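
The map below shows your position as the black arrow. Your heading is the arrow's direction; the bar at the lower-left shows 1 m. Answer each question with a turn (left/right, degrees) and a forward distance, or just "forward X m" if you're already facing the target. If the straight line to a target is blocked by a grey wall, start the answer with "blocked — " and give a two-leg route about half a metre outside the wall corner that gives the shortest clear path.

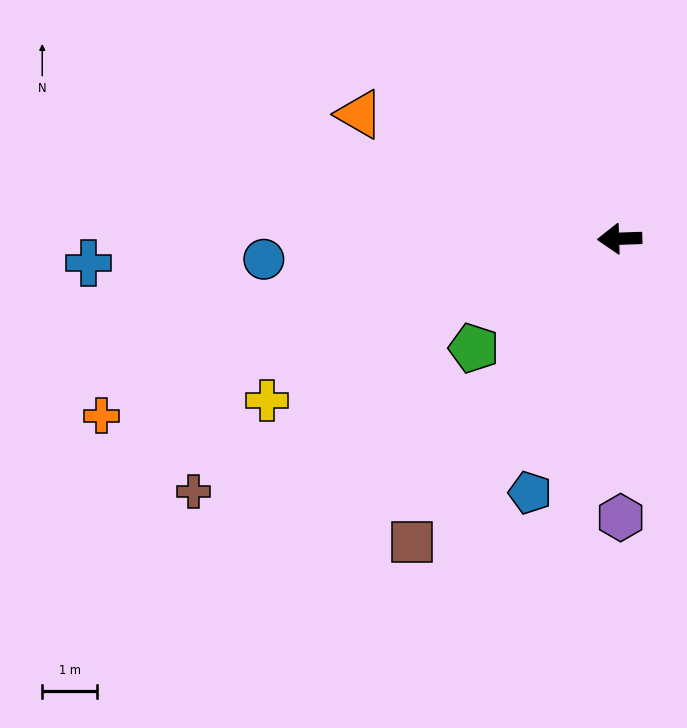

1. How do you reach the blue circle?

forward 6.5 m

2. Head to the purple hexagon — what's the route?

turn left 88°, forward 5.1 m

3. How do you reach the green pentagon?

turn left 35°, forward 3.3 m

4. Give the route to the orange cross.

turn left 17°, forward 10.0 m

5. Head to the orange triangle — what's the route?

turn right 28°, forward 5.2 m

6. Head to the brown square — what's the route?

turn left 54°, forward 6.7 m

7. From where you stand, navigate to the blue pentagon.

turn left 69°, forward 4.9 m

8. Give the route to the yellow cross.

turn left 23°, forward 7.1 m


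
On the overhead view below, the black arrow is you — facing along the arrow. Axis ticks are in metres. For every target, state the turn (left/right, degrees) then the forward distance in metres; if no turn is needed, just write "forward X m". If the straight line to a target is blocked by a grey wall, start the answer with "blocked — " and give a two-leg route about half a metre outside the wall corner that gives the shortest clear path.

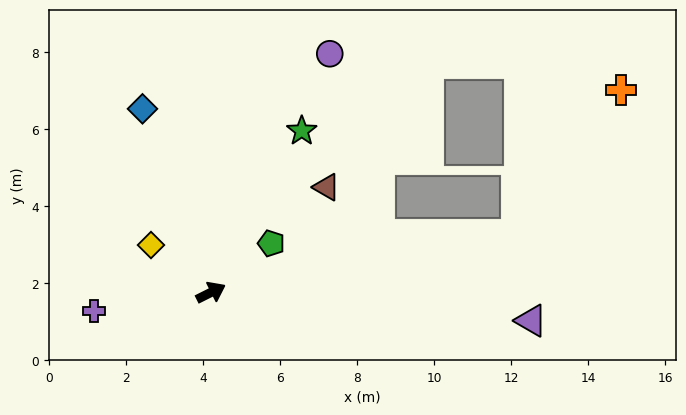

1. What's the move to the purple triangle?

turn right 32°, forward 8.3 m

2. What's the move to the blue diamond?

turn left 84°, forward 5.1 m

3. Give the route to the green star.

turn left 34°, forward 4.8 m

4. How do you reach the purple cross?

turn left 162°, forward 3.1 m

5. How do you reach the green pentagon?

turn left 13°, forward 2.0 m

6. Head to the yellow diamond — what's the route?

turn left 115°, forward 2.0 m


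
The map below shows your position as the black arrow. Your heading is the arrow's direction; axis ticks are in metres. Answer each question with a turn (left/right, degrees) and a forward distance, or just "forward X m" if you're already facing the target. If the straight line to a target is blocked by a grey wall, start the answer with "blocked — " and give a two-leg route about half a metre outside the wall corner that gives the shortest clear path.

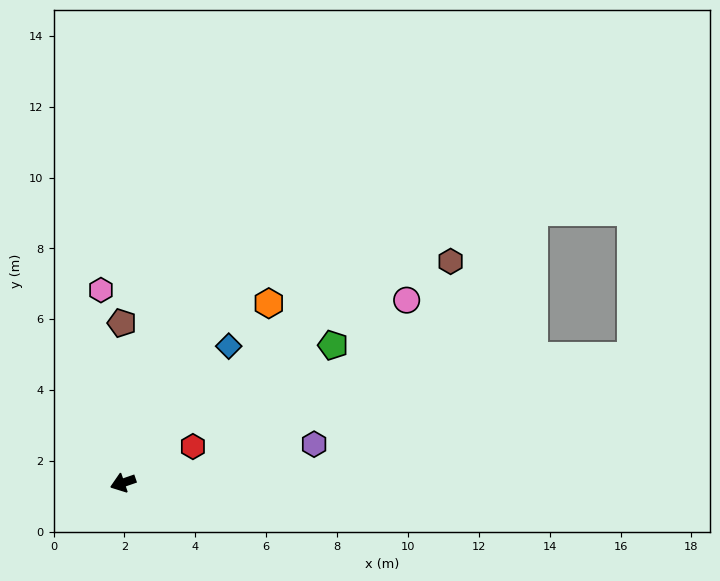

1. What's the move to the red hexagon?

turn right 172°, forward 2.2 m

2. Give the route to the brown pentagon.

turn right 109°, forward 4.5 m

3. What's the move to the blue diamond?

turn right 147°, forward 4.9 m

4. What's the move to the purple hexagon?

turn left 172°, forward 5.5 m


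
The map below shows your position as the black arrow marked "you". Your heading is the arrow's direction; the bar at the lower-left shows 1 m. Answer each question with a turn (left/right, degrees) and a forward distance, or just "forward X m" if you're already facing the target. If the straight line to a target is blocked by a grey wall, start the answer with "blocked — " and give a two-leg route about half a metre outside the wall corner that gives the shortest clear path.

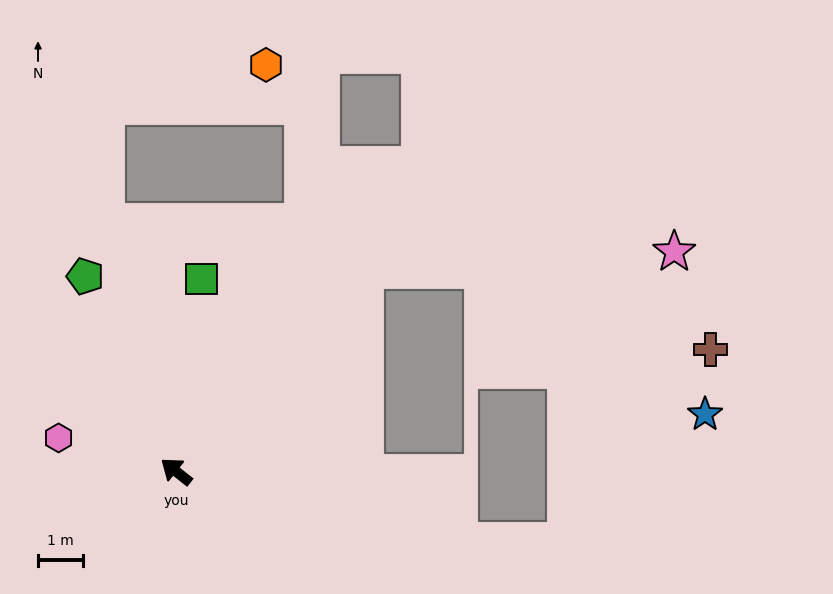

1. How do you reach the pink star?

blocked — turn right 95°, forward 6.2 m, then turn right 43°, forward 6.9 m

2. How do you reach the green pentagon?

turn right 27°, forward 4.8 m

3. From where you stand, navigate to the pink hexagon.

turn left 23°, forward 2.7 m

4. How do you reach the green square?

turn right 59°, forward 4.3 m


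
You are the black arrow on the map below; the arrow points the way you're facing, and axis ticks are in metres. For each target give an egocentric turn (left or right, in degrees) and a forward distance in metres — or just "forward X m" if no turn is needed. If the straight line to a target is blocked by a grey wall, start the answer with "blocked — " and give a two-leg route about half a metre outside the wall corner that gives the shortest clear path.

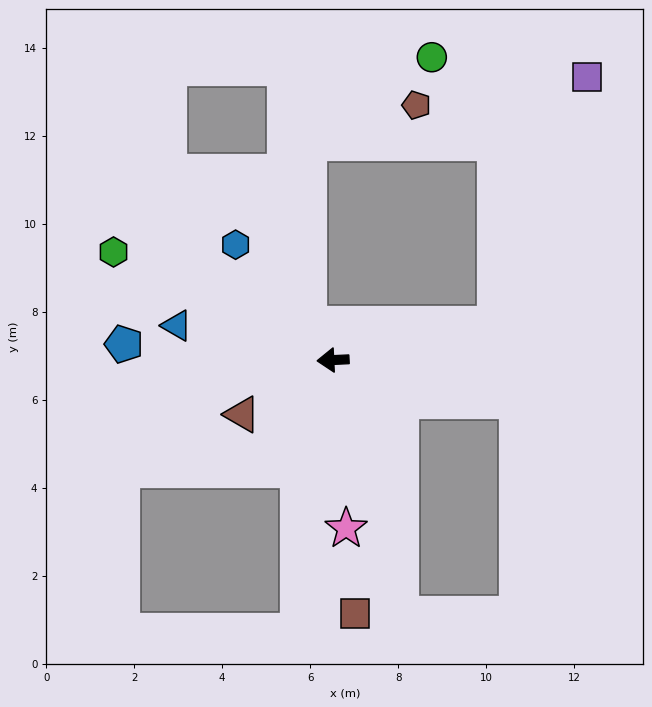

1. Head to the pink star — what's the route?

turn left 92°, forward 3.8 m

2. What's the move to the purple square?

blocked — turn right 171°, forward 3.8 m, then turn left 58°, forward 6.0 m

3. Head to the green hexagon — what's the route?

turn right 29°, forward 5.6 m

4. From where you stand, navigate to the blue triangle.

turn right 15°, forward 3.6 m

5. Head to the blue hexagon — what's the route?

turn right 53°, forward 3.4 m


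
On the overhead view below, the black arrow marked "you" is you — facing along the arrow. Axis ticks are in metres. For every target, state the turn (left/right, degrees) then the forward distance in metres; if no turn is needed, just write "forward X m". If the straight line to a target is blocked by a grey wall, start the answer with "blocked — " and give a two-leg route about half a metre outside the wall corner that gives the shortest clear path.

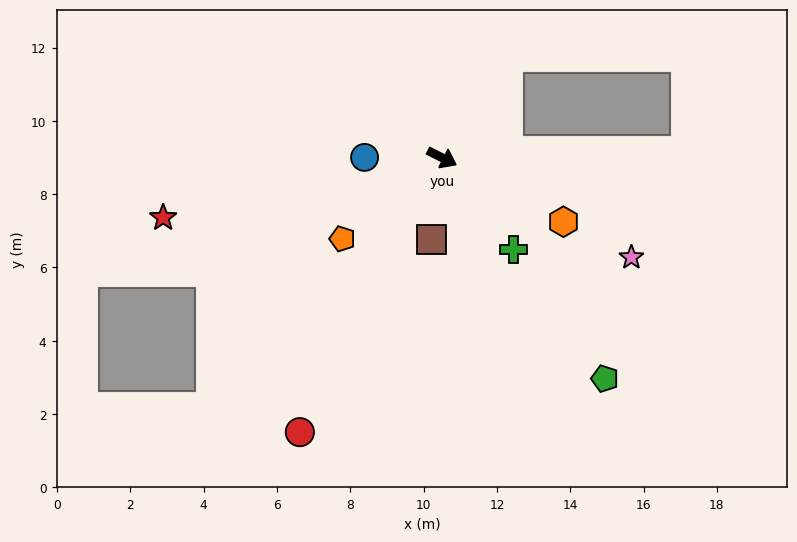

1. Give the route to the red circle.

turn right 91°, forward 8.4 m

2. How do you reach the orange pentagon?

turn right 114°, forward 3.5 m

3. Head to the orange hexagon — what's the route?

forward 3.7 m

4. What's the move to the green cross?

turn right 25°, forward 3.2 m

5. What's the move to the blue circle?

turn right 154°, forward 2.1 m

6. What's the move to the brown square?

turn right 71°, forward 2.3 m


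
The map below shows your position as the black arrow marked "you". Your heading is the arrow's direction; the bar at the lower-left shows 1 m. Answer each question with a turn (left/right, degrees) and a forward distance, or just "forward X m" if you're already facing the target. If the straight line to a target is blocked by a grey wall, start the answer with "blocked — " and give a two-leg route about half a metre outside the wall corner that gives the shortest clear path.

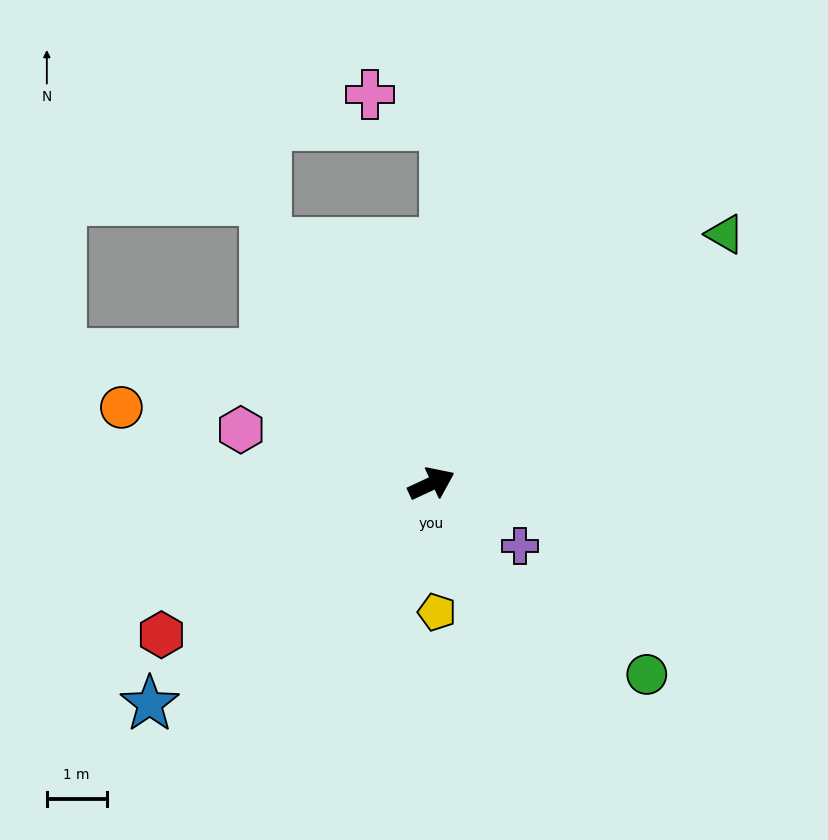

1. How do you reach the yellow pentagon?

turn right 113°, forward 2.2 m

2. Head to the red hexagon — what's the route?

turn right 176°, forward 5.2 m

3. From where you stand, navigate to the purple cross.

turn right 60°, forward 1.8 m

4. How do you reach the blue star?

turn right 167°, forward 6.0 m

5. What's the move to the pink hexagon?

turn left 139°, forward 3.3 m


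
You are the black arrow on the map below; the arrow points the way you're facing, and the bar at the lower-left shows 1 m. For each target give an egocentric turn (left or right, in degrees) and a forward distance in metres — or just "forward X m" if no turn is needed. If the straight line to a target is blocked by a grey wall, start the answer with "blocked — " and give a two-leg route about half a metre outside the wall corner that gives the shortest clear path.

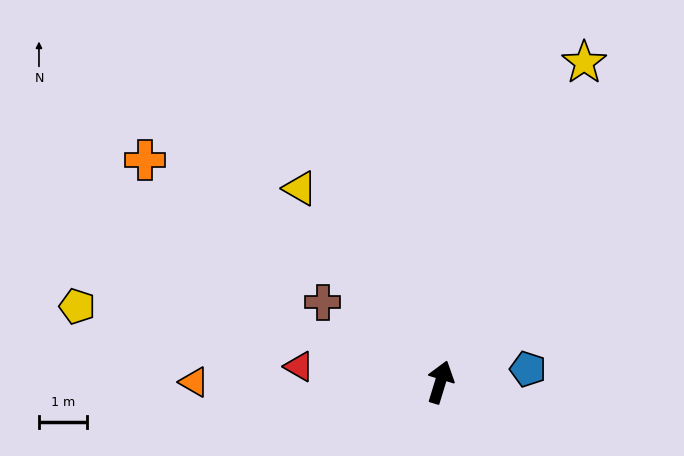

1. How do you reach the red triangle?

turn left 101°, forward 2.9 m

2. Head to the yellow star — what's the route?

turn right 7°, forward 7.3 m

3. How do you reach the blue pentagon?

turn right 65°, forward 1.8 m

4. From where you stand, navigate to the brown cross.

turn left 73°, forward 3.0 m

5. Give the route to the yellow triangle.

turn left 53°, forward 5.0 m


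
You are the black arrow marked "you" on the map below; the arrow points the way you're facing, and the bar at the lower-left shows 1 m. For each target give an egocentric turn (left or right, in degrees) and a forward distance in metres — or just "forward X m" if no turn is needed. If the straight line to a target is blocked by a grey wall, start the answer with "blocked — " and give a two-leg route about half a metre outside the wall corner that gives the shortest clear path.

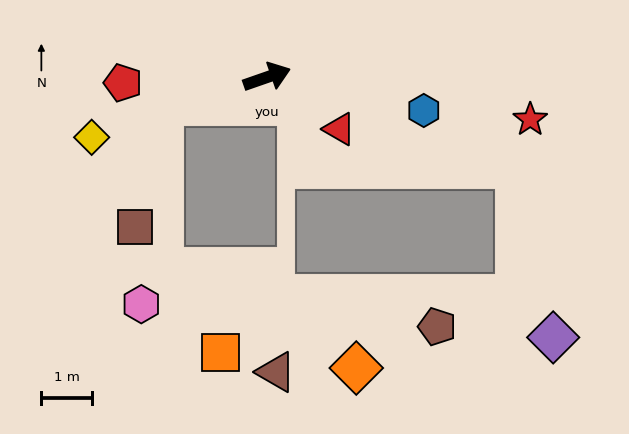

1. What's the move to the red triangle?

turn right 55°, forward 1.7 m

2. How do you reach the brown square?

blocked — turn left 175°, forward 2.1 m, then turn left 63°, forward 2.5 m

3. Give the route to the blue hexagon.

turn right 31°, forward 3.1 m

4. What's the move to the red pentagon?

turn left 163°, forward 2.8 m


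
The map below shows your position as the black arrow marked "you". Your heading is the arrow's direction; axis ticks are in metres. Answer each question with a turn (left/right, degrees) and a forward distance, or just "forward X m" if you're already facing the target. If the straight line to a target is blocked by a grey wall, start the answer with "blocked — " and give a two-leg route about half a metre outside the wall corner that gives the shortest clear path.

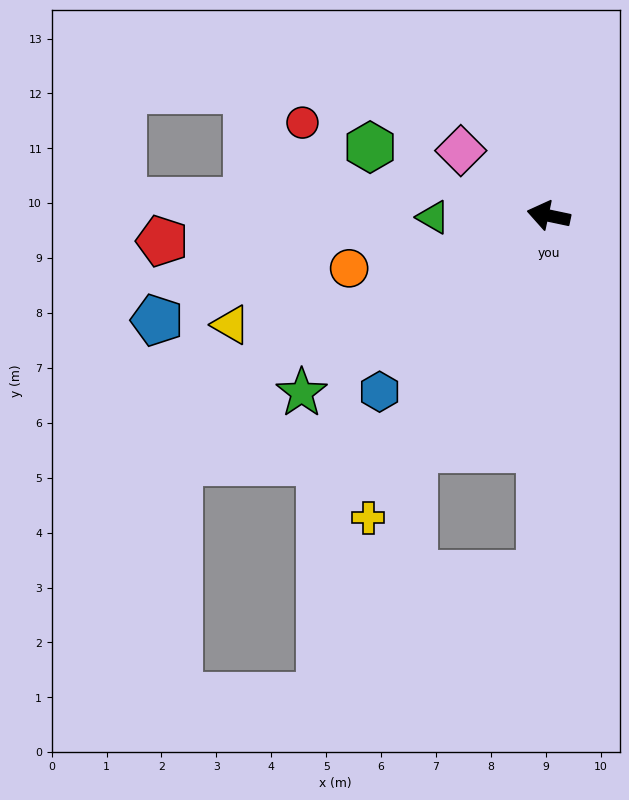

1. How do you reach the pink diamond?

turn right 25°, forward 2.0 m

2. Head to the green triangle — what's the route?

turn left 13°, forward 2.1 m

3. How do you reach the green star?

turn left 48°, forward 5.5 m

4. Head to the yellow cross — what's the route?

turn left 71°, forward 6.4 m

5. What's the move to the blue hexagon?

turn left 58°, forward 4.4 m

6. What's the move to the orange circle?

turn left 27°, forward 3.8 m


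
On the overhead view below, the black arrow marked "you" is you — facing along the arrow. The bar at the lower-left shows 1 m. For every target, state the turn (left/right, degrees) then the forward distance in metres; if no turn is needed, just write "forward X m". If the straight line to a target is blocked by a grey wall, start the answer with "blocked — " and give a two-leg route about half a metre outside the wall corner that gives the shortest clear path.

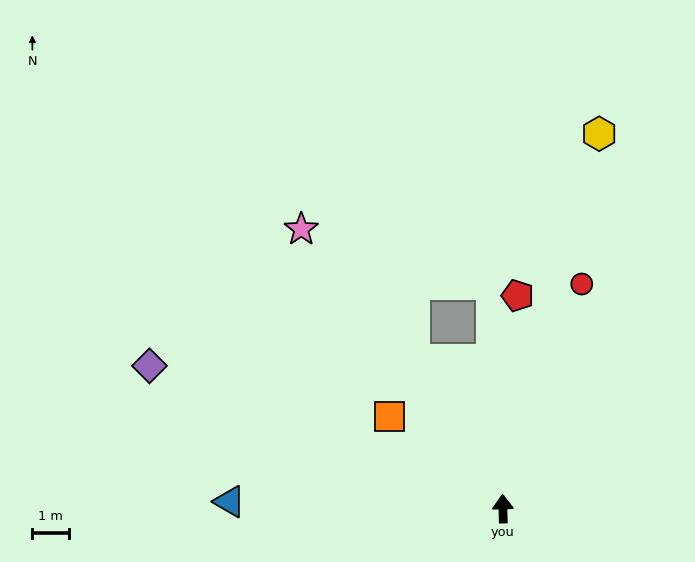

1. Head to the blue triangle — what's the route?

turn left 87°, forward 7.4 m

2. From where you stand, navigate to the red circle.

turn right 21°, forward 6.5 m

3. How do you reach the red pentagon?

turn right 6°, forward 5.8 m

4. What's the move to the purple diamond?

turn left 66°, forward 10.4 m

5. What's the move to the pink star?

turn left 34°, forward 9.4 m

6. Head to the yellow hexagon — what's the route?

turn right 16°, forward 10.5 m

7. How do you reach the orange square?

turn left 49°, forward 4.0 m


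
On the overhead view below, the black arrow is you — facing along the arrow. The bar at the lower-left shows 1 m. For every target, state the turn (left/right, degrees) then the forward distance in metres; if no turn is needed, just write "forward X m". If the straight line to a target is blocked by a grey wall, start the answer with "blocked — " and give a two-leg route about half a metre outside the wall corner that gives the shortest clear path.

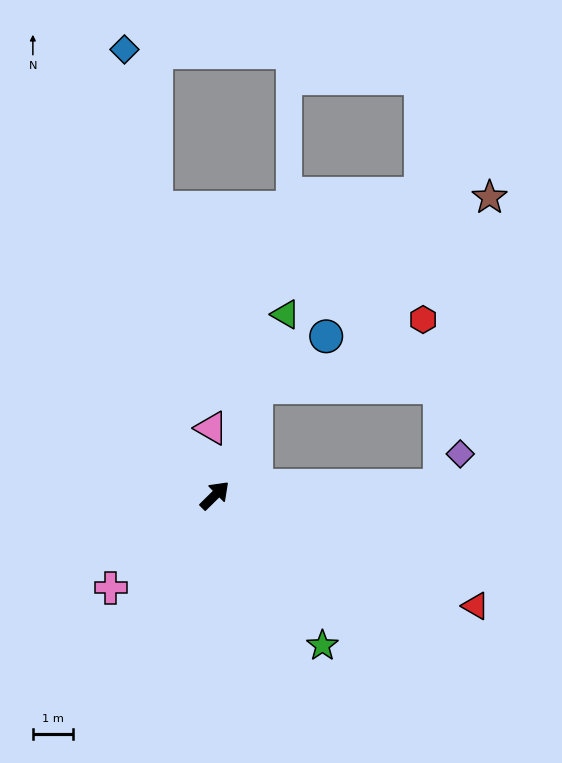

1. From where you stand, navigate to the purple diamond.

blocked — turn right 42°, forward 5.7 m, then turn left 54°, forward 1.0 m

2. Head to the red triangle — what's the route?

turn right 68°, forward 7.1 m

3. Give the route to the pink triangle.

turn left 48°, forward 1.7 m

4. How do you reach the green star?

turn right 99°, forward 4.7 m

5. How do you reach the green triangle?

turn left 24°, forward 4.9 m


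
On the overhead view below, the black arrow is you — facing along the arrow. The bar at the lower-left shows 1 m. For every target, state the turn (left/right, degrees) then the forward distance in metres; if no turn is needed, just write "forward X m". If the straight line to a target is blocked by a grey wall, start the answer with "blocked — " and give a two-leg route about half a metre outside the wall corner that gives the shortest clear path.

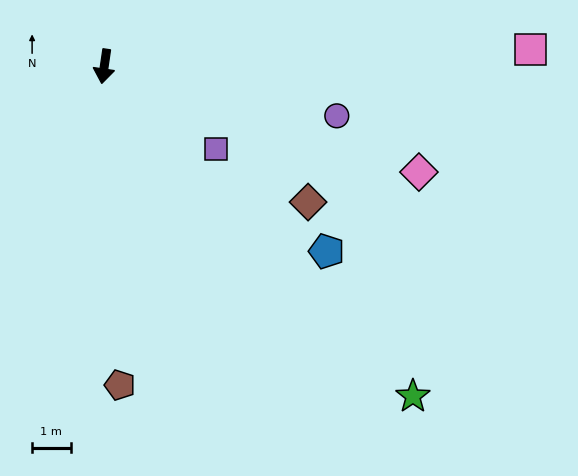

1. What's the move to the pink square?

turn left 101°, forward 11.1 m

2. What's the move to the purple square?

turn left 62°, forward 3.6 m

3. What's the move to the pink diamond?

turn left 80°, forward 8.6 m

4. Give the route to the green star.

turn left 51°, forward 11.8 m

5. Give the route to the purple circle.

turn left 86°, forward 6.2 m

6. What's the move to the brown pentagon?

turn left 11°, forward 8.3 m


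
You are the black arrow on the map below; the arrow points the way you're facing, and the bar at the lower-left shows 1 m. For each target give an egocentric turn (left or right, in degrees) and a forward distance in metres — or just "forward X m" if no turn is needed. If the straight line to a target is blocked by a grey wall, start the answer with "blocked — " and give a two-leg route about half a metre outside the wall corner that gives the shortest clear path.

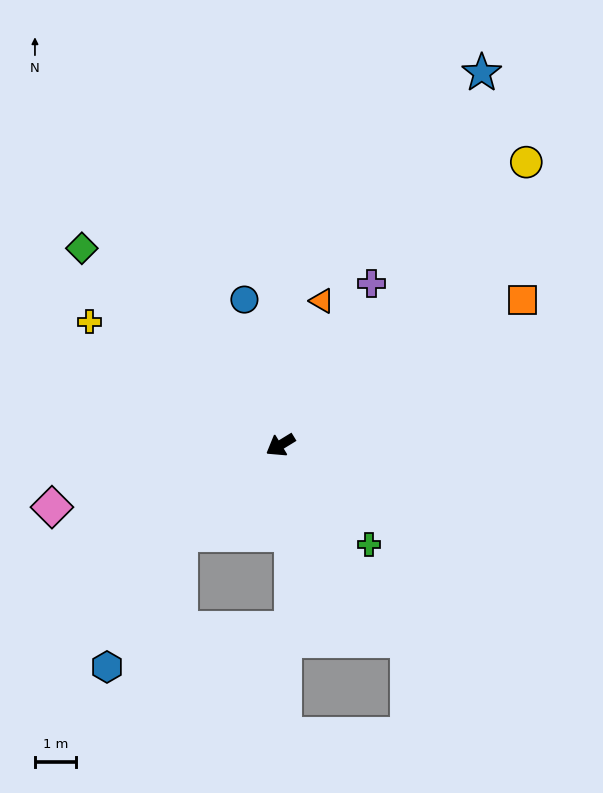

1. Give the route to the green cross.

turn left 100°, forward 3.3 m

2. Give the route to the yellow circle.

turn right 162°, forward 9.2 m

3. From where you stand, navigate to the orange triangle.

turn right 137°, forward 3.7 m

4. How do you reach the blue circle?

turn right 108°, forward 3.7 m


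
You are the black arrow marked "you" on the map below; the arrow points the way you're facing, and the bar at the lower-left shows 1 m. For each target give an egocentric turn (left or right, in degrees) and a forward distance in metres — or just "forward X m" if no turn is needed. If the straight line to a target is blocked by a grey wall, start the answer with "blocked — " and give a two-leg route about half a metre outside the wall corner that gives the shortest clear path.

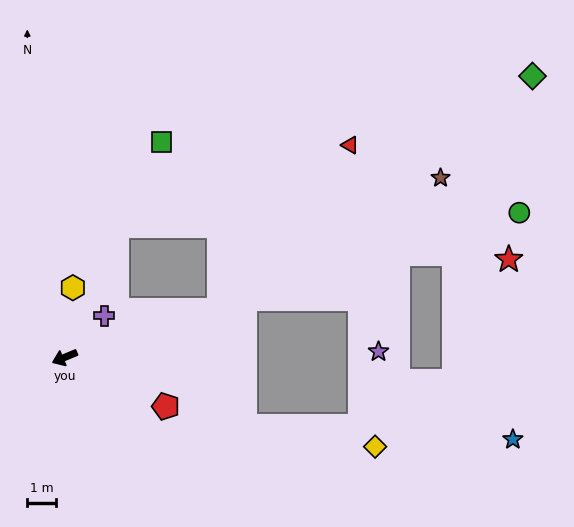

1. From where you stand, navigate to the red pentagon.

turn left 131°, forward 3.9 m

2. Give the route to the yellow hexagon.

turn right 119°, forward 2.4 m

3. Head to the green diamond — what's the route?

blocked — turn left 174°, forward 5.5 m, then turn left 20°, forward 13.4 m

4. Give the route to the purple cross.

turn right 156°, forward 2.0 m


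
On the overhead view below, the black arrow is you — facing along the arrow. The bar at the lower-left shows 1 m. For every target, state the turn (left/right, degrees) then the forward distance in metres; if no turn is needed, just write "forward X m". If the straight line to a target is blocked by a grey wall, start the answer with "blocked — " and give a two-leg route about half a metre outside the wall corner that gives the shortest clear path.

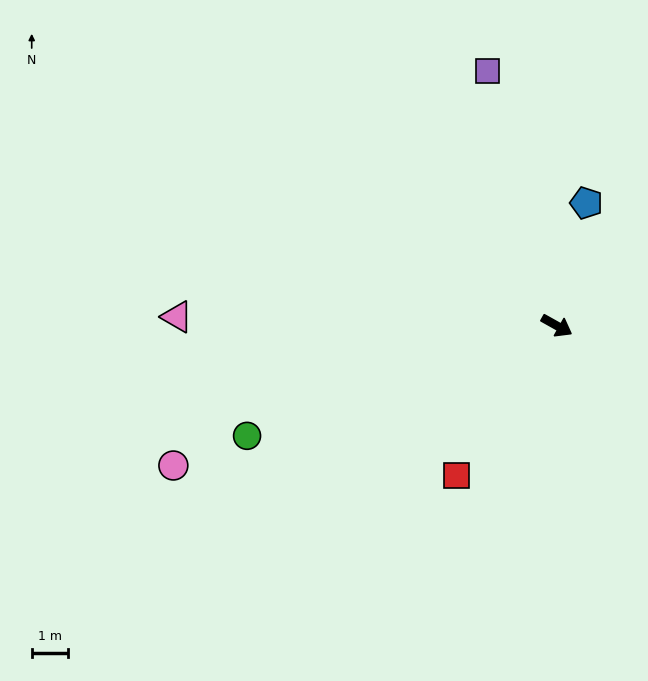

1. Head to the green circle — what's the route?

turn right 131°, forward 9.1 m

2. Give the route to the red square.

turn right 95°, forward 5.0 m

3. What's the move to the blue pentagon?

turn left 106°, forward 3.5 m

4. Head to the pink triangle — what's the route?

turn right 152°, forward 10.5 m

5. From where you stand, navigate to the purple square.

turn left 134°, forward 7.3 m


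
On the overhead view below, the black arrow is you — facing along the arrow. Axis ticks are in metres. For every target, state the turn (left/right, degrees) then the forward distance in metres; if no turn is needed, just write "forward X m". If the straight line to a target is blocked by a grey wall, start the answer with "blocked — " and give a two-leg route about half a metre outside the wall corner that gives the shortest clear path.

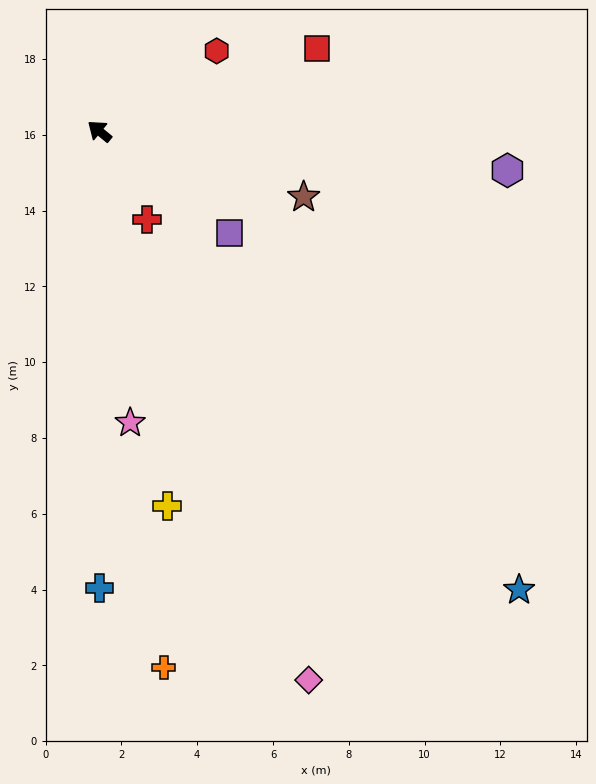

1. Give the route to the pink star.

turn left 135°, forward 7.7 m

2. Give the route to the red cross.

turn left 158°, forward 2.6 m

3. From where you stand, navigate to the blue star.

turn left 172°, forward 16.4 m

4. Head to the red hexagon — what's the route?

turn right 106°, forward 3.7 m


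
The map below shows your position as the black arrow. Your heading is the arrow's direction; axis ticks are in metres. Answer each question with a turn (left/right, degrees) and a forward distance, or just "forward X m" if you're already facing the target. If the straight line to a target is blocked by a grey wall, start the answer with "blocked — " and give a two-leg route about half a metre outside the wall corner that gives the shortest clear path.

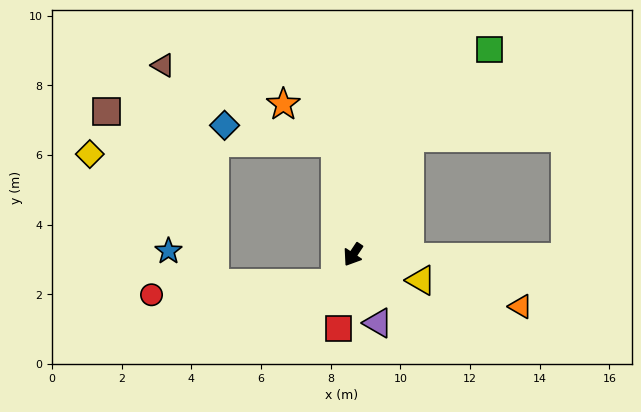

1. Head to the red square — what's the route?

turn left 23°, forward 2.2 m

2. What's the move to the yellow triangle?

turn left 103°, forward 2.1 m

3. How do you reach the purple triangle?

turn left 54°, forward 2.1 m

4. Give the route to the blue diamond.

blocked — turn right 138°, forward 3.3 m, then turn left 73°, forward 3.2 m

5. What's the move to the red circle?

blocked — turn left 3°, forward 1.0 m, then turn right 56°, forward 5.3 m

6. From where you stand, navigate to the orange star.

blocked — turn right 138°, forward 3.3 m, then turn left 46°, forward 1.9 m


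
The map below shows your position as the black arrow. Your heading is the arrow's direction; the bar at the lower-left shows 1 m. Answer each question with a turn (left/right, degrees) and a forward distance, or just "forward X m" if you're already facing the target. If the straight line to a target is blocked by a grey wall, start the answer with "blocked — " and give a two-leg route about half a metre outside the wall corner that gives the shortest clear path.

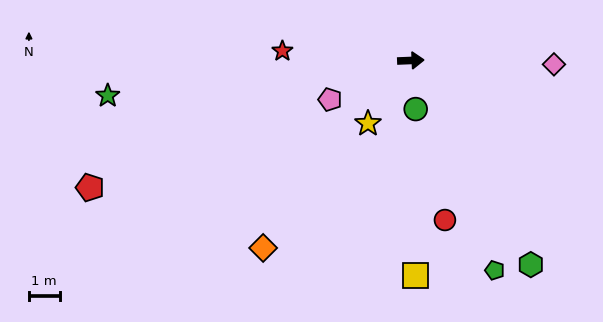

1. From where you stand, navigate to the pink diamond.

turn right 4°, forward 4.7 m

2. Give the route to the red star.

turn left 173°, forward 4.2 m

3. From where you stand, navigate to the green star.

turn right 176°, forward 10.0 m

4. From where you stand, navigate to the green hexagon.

turn right 62°, forward 7.7 m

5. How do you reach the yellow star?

turn right 127°, forward 2.5 m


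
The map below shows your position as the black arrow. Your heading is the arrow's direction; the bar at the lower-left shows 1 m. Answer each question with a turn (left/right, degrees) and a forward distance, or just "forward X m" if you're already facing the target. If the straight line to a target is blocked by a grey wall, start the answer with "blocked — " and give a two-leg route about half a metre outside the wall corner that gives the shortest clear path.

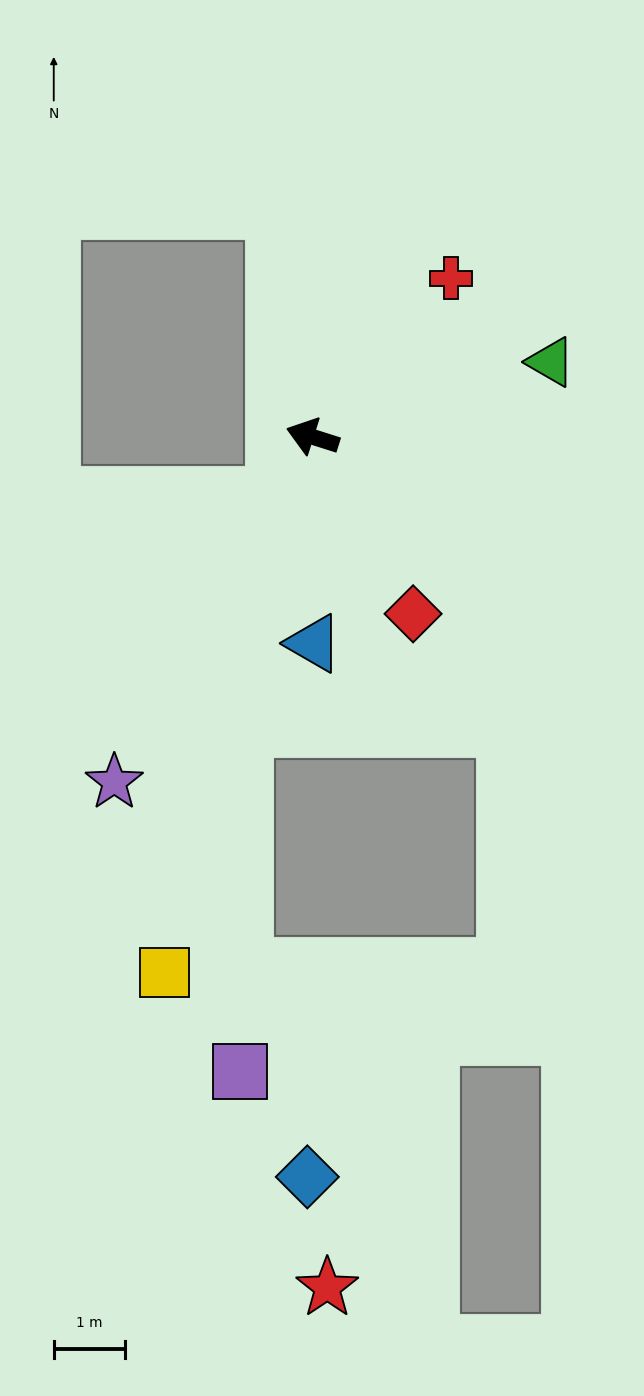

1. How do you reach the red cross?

turn right 113°, forward 3.0 m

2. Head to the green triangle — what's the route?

turn right 145°, forward 3.5 m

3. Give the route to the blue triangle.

turn left 108°, forward 2.9 m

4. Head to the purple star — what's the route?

turn left 78°, forward 5.6 m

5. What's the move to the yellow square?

turn left 92°, forward 7.8 m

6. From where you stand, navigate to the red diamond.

turn left 137°, forward 2.9 m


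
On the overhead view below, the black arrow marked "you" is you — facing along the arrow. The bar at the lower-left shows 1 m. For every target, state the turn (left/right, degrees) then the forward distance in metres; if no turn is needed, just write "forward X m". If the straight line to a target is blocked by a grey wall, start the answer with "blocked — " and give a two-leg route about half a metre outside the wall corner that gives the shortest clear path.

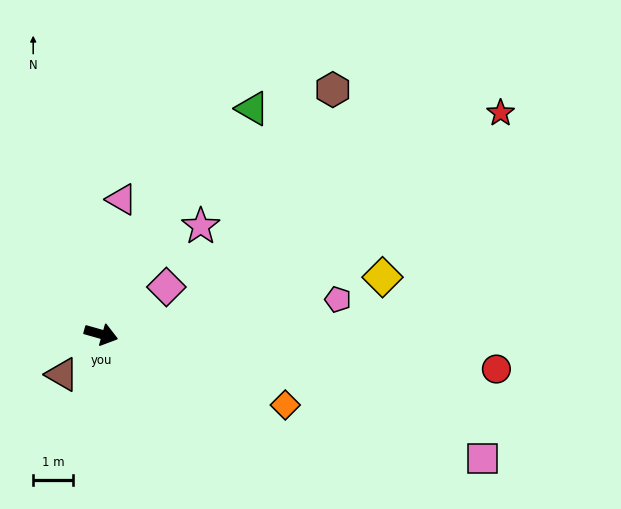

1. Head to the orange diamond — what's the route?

turn right 5°, forward 5.0 m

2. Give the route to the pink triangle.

turn left 97°, forward 3.4 m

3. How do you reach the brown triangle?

turn right 118°, forward 1.4 m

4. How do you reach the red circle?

turn left 11°, forward 10.0 m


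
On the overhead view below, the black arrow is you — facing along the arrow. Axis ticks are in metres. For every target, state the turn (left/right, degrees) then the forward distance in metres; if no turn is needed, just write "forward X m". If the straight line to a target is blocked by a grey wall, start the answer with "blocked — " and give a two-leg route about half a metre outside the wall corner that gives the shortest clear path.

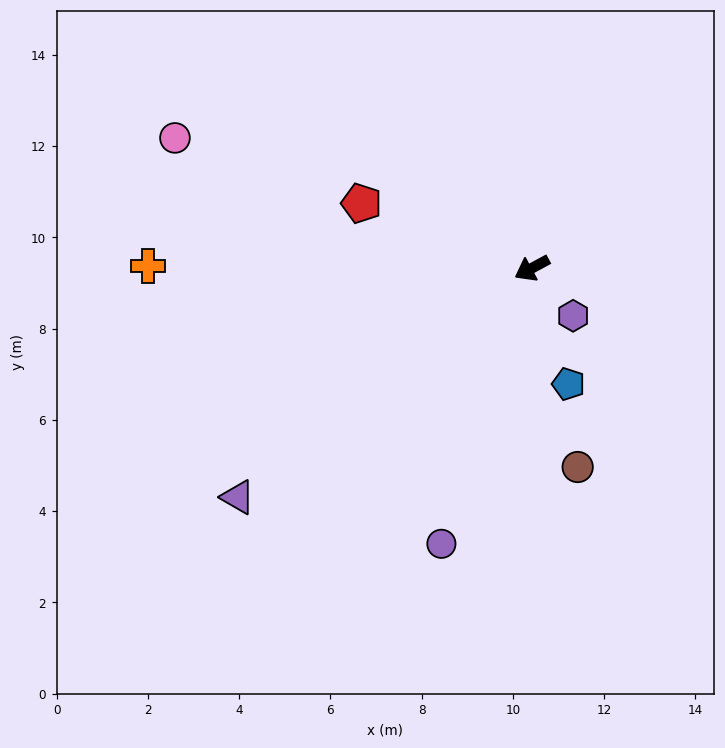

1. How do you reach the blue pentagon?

turn left 79°, forward 2.7 m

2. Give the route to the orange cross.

turn right 29°, forward 8.4 m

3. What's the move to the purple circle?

turn left 43°, forward 6.4 m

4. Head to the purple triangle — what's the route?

turn left 9°, forward 8.2 m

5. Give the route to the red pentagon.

turn right 49°, forward 4.0 m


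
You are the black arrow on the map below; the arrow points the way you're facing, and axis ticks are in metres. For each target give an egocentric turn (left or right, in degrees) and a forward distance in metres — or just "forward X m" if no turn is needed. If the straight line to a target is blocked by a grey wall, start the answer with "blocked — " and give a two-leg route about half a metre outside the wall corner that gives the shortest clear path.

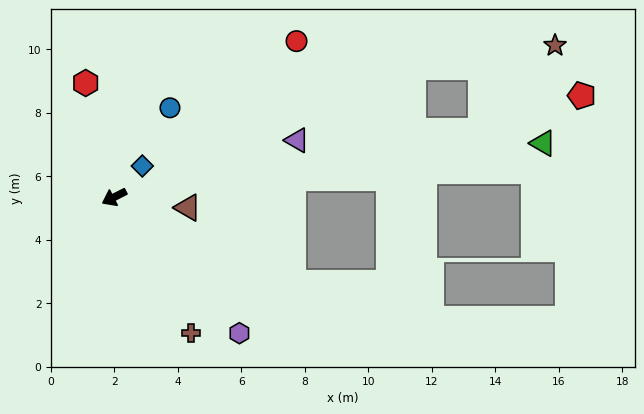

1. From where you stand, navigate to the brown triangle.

turn left 145°, forward 2.3 m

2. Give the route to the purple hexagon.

turn left 106°, forward 5.8 m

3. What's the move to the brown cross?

turn left 92°, forward 4.9 m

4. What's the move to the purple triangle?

turn left 170°, forward 6.0 m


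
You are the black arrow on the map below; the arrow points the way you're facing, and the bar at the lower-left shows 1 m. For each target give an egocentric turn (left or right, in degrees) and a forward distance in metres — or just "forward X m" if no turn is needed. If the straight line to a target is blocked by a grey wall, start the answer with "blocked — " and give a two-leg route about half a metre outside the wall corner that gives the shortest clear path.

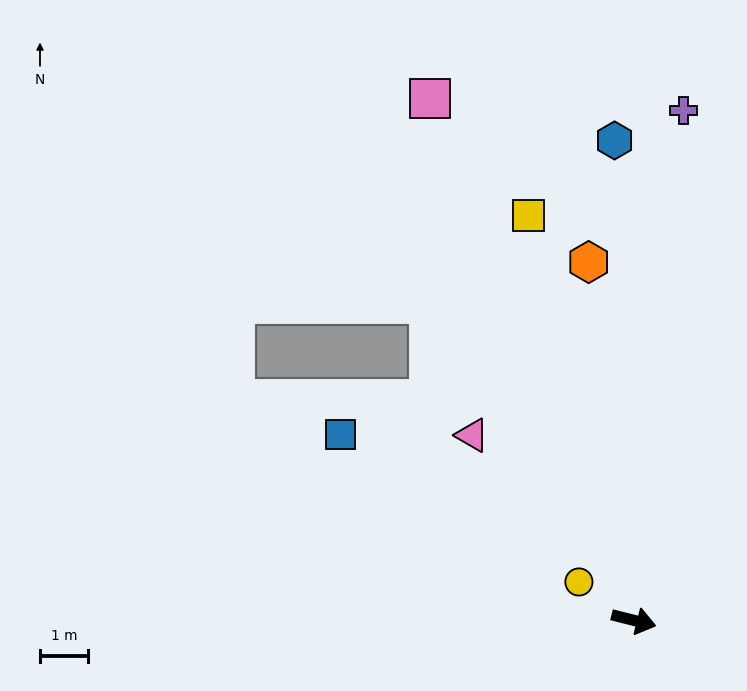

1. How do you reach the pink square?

turn left 125°, forward 11.6 m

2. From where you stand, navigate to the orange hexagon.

turn left 111°, forward 7.5 m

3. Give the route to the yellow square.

turn left 119°, forward 8.6 m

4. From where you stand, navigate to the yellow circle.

turn left 159°, forward 1.4 m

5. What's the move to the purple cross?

turn left 99°, forward 10.6 m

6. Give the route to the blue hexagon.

turn left 106°, forward 9.9 m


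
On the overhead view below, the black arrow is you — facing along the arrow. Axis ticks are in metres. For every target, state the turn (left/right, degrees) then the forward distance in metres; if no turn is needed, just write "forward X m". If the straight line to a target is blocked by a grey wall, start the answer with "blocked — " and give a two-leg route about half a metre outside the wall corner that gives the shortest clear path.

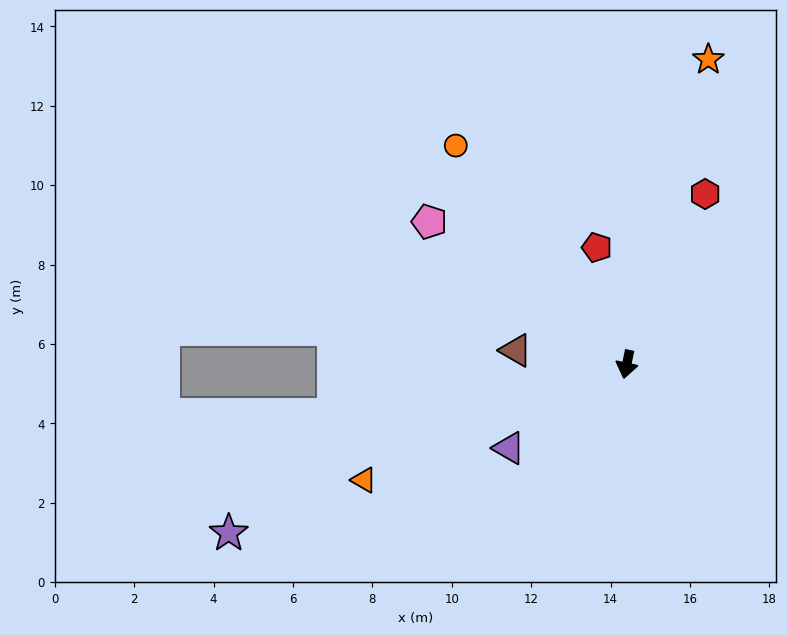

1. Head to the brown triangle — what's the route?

turn right 85°, forward 2.8 m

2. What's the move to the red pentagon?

turn right 154°, forward 3.0 m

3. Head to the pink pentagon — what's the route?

turn right 114°, forward 6.1 m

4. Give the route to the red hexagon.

turn left 167°, forward 4.7 m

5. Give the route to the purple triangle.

turn right 43°, forward 3.6 m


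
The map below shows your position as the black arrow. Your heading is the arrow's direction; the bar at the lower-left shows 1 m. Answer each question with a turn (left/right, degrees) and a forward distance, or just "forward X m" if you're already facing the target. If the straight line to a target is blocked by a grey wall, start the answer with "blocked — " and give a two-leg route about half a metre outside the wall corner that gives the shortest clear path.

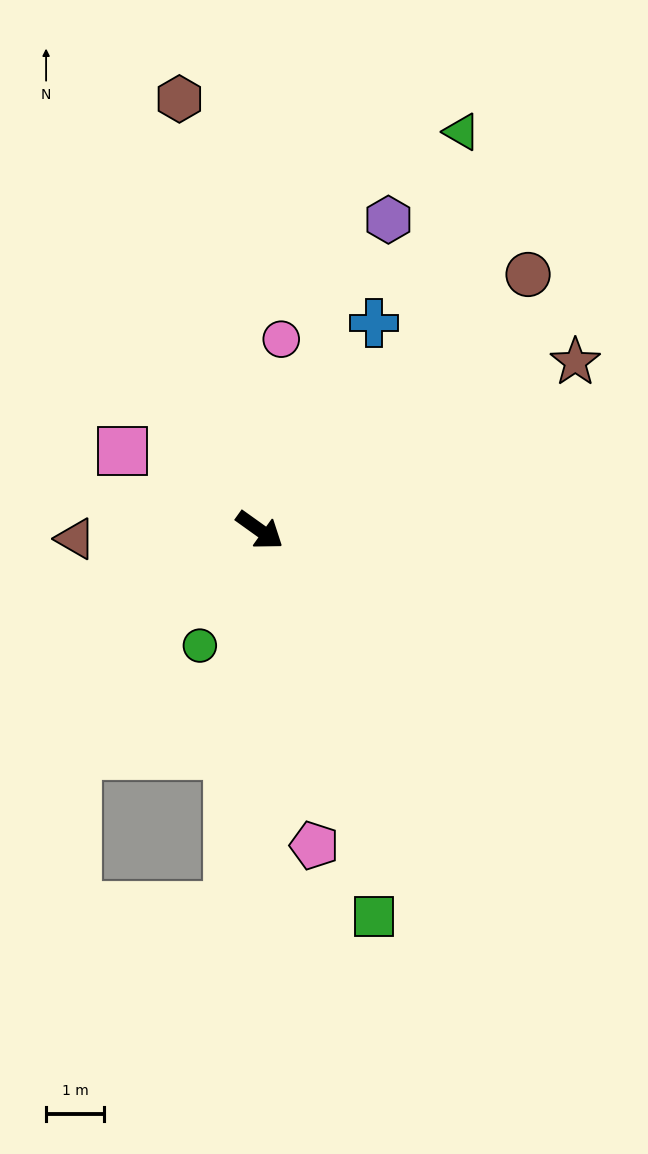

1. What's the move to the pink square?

turn right 174°, forward 2.7 m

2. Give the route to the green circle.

turn right 82°, forward 2.2 m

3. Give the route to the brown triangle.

turn right 142°, forward 3.2 m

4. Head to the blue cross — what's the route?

turn left 97°, forward 4.1 m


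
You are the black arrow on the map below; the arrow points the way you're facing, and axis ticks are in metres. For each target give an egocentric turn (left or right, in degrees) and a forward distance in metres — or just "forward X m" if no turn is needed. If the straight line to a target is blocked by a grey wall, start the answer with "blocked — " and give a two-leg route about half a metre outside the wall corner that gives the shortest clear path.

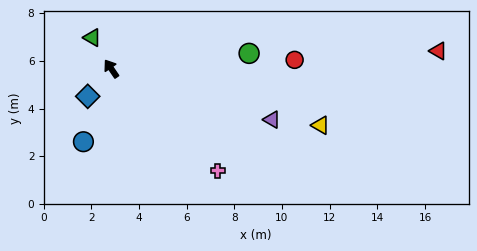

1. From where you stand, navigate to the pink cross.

turn right 168°, forward 6.2 m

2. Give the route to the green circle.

turn right 118°, forward 5.8 m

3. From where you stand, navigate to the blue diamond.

turn left 105°, forward 1.5 m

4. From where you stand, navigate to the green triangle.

turn right 3°, forward 1.5 m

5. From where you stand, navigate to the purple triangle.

turn right 142°, forward 7.1 m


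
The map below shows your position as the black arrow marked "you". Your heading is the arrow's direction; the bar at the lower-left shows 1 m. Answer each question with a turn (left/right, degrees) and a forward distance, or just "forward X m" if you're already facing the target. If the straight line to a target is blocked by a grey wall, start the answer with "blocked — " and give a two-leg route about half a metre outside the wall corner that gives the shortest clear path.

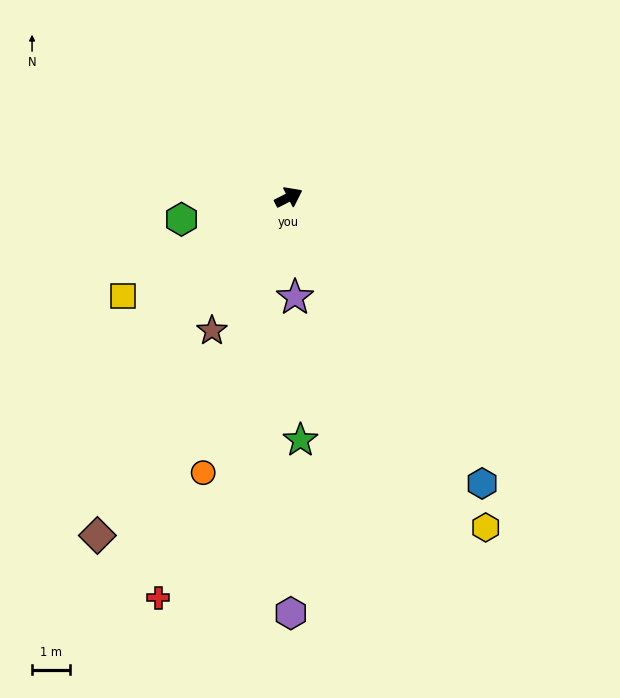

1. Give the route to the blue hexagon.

turn right 83°, forward 9.1 m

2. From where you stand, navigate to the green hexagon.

turn left 165°, forward 2.9 m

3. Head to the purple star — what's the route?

turn right 113°, forward 2.6 m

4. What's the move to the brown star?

turn right 147°, forward 4.0 m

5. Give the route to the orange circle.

turn right 134°, forward 7.6 m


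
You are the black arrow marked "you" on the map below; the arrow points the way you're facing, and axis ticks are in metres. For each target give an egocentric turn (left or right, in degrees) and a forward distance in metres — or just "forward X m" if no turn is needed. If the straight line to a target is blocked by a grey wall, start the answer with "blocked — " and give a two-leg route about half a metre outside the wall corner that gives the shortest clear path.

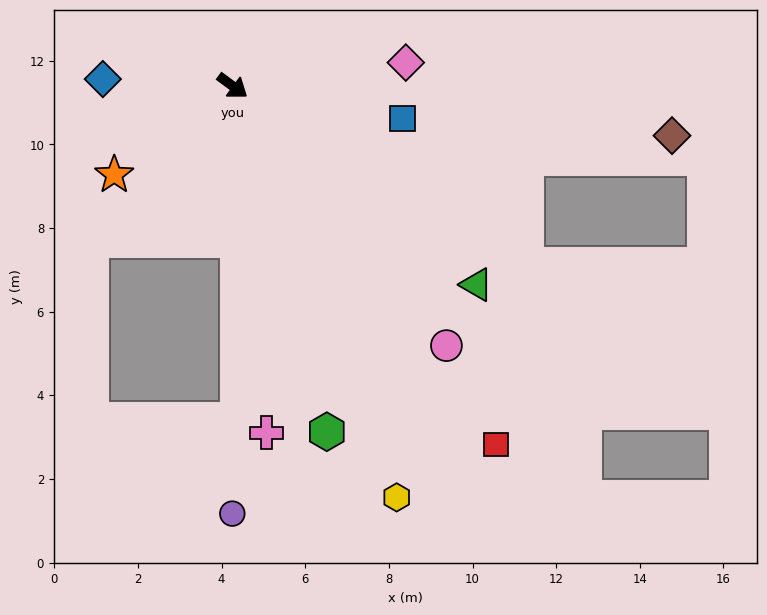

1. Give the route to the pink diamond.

turn left 44°, forward 4.2 m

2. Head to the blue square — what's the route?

turn left 25°, forward 4.1 m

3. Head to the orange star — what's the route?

turn right 107°, forward 3.5 m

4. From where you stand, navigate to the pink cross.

turn right 48°, forward 8.3 m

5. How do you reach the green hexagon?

turn right 38°, forward 8.6 m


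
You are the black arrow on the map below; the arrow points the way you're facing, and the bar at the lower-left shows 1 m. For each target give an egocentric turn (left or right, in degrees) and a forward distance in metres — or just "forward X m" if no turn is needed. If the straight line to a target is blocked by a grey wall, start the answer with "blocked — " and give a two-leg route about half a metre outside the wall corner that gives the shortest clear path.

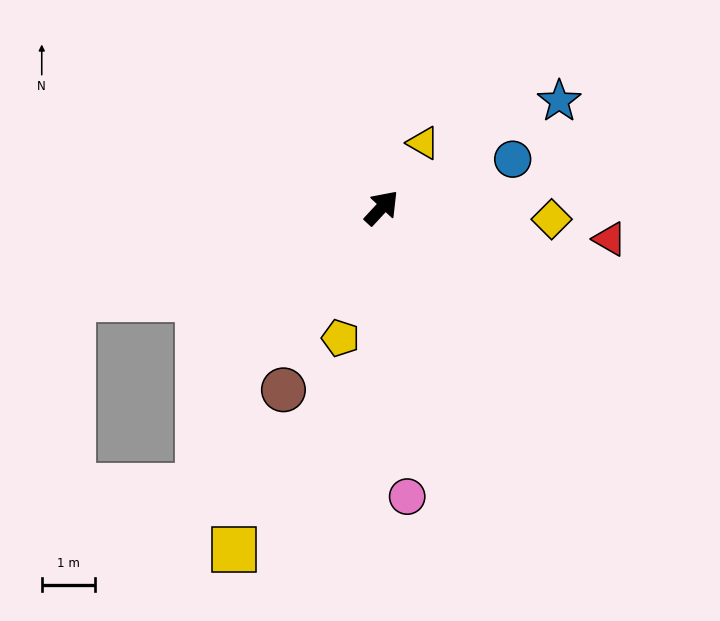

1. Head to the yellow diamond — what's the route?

turn right 51°, forward 3.2 m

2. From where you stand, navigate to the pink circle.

turn right 132°, forward 5.4 m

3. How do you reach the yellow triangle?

turn left 10°, forward 1.4 m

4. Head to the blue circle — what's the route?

turn right 27°, forward 2.6 m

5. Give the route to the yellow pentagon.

turn right 155°, forward 2.5 m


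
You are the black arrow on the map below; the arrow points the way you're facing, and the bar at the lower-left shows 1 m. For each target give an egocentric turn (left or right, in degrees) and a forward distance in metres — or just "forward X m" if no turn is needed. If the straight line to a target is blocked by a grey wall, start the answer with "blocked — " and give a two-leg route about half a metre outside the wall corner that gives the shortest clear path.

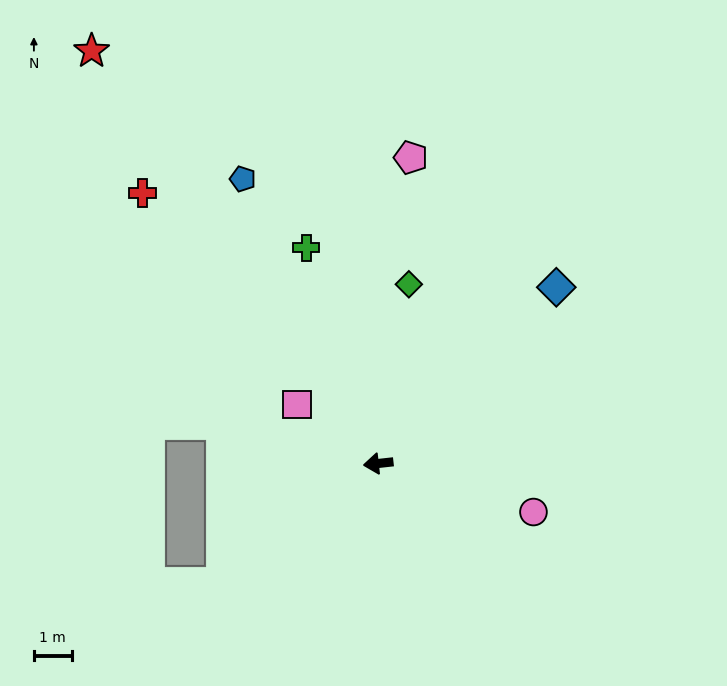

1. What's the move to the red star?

turn right 61°, forward 13.2 m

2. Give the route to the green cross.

turn right 78°, forward 6.0 m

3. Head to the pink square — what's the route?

turn right 42°, forward 2.7 m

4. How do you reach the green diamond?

turn right 106°, forward 4.8 m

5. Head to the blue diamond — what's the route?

turn right 142°, forward 6.6 m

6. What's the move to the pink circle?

turn left 156°, forward 4.3 m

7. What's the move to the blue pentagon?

turn right 71°, forward 8.3 m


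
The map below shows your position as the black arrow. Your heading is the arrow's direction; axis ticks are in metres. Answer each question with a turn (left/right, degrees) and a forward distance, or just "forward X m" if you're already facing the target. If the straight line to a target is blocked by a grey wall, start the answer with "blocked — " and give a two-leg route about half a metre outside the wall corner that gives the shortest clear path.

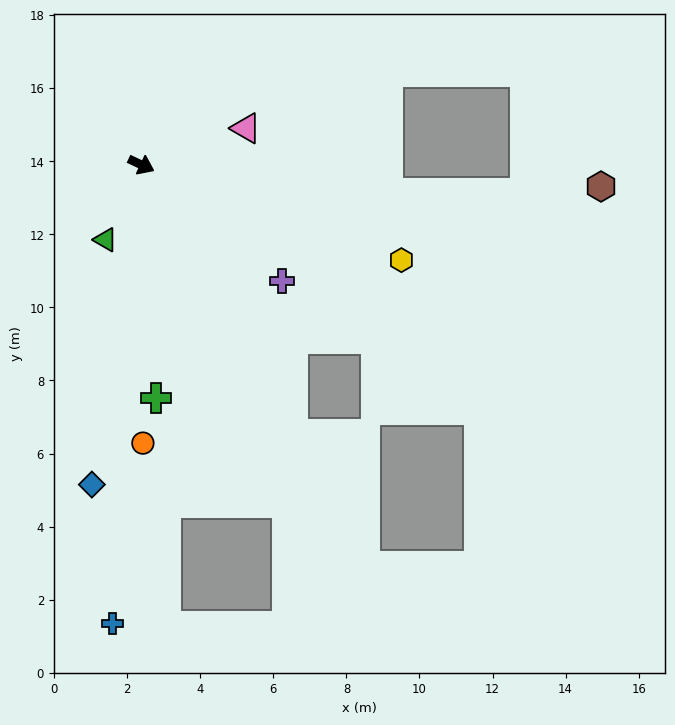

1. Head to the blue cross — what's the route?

turn right 68°, forward 12.6 m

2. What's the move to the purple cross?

turn right 14°, forward 5.0 m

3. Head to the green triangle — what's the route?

turn right 90°, forward 2.3 m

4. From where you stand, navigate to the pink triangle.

turn left 44°, forward 3.0 m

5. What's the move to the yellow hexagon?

turn left 5°, forward 7.6 m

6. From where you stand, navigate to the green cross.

turn right 61°, forward 6.4 m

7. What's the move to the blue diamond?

turn right 74°, forward 8.9 m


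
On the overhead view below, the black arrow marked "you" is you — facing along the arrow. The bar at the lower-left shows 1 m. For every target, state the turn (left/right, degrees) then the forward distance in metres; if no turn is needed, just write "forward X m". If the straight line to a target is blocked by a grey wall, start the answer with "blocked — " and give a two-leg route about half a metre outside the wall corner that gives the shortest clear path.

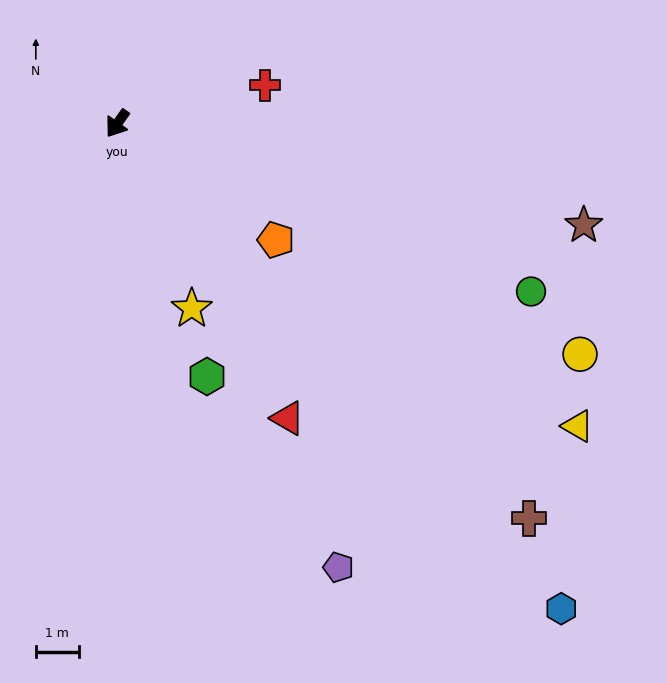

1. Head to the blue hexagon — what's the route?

turn left 78°, forward 15.2 m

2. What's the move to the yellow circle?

turn left 99°, forward 12.0 m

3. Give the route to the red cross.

turn left 140°, forward 3.5 m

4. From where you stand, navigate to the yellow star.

turn left 57°, forward 4.6 m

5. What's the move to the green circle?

turn left 103°, forward 10.3 m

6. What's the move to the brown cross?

turn left 82°, forward 13.2 m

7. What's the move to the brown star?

turn left 113°, forward 11.1 m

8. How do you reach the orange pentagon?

turn left 89°, forward 4.6 m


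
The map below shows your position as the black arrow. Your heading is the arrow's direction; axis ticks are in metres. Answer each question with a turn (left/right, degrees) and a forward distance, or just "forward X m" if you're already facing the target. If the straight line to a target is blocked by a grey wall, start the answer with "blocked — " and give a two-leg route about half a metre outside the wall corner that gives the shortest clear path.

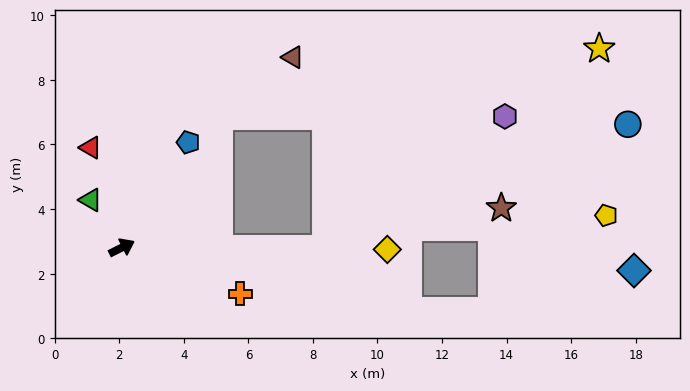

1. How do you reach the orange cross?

turn right 48°, forward 3.9 m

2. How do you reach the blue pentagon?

turn left 31°, forward 3.9 m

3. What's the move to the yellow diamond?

turn right 27°, forward 8.2 m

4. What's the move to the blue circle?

blocked — turn right 27°, forward 6.3 m, then turn left 23°, forward 10.1 m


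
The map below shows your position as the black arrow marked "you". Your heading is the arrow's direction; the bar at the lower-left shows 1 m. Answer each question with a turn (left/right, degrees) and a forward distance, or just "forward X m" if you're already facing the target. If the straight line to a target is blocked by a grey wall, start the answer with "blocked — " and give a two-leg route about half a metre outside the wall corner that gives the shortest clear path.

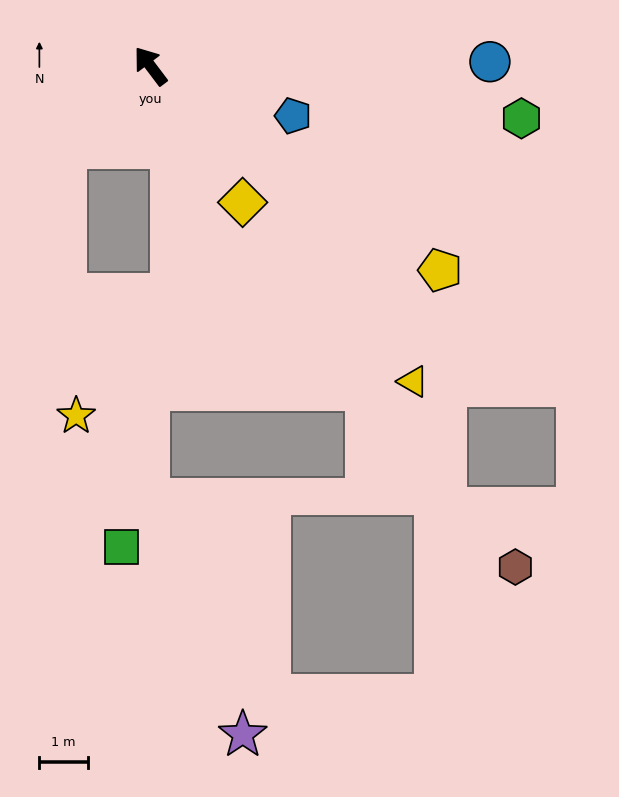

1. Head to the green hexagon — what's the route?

turn right 135°, forward 7.7 m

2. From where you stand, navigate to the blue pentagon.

turn right 146°, forward 3.1 m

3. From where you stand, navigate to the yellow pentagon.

turn right 162°, forward 7.3 m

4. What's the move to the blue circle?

turn right 126°, forward 7.0 m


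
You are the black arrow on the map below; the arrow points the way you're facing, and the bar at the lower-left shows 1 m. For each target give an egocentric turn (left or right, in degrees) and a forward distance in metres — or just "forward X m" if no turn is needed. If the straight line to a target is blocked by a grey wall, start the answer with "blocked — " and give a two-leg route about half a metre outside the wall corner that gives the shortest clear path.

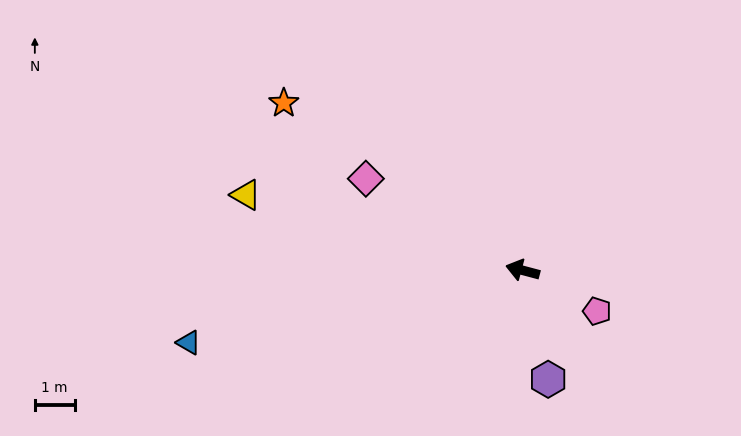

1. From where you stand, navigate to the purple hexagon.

turn left 118°, forward 2.8 m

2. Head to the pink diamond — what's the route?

turn right 15°, forward 4.6 m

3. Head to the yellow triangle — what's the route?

forward 7.2 m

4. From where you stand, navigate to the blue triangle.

turn left 27°, forward 8.6 m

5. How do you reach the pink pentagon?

turn left 166°, forward 2.1 m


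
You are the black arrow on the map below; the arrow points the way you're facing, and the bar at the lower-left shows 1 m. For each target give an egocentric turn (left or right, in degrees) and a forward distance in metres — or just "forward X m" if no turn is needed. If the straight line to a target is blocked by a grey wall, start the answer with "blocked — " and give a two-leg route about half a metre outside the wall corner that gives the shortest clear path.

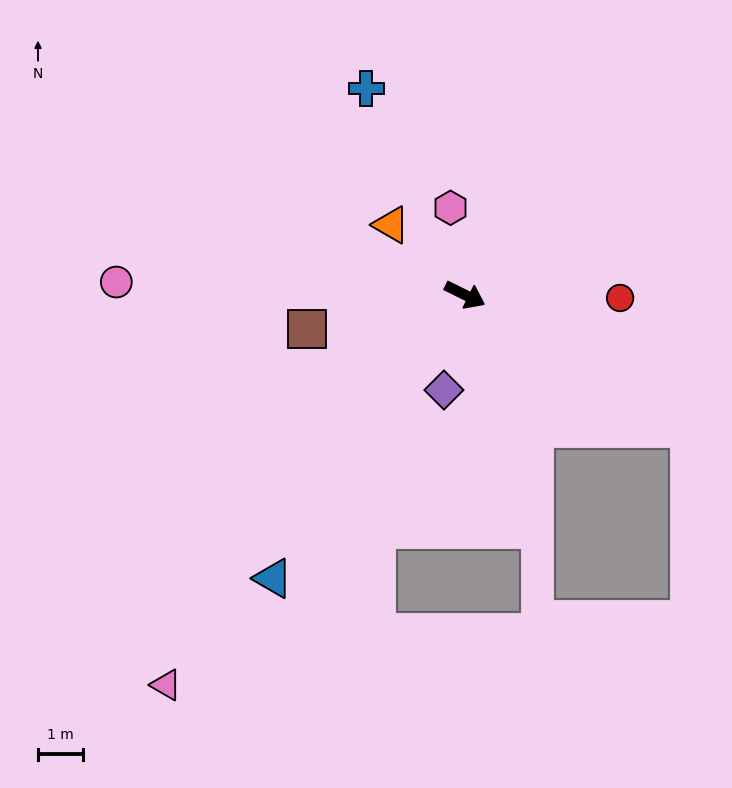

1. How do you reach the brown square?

turn right 142°, forward 3.6 m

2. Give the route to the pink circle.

turn right 156°, forward 7.8 m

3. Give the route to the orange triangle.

turn left 163°, forward 2.3 m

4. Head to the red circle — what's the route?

turn left 25°, forward 3.5 m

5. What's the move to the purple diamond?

turn right 76°, forward 2.2 m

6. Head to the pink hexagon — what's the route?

turn left 126°, forward 2.0 m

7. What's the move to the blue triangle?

turn right 98°, forward 7.6 m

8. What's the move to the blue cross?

turn left 142°, forward 5.1 m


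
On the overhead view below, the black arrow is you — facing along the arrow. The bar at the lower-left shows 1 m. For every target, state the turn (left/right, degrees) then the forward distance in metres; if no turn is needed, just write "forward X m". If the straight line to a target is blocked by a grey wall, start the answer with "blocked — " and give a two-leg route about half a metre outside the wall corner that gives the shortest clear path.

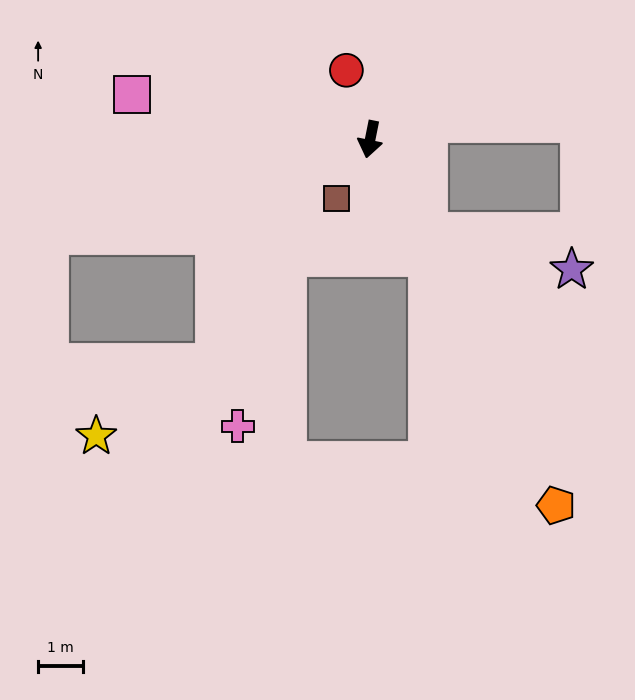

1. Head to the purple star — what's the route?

blocked — turn left 44°, forward 2.4 m, then turn left 43°, forward 3.3 m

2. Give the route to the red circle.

turn right 150°, forward 1.6 m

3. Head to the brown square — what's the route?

turn right 18°, forward 1.5 m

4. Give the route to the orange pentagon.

turn left 38°, forward 9.1 m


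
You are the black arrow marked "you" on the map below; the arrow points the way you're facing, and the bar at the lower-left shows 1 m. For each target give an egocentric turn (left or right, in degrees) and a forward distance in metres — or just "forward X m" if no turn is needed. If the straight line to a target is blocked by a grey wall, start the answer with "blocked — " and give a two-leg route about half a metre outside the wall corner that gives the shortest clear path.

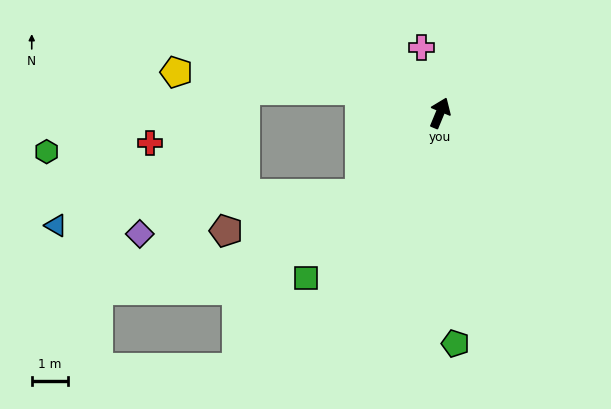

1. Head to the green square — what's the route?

turn left 163°, forward 5.8 m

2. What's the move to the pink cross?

turn left 38°, forward 1.9 m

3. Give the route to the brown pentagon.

blocked — turn left 158°, forward 3.1 m, then turn right 30°, forward 3.8 m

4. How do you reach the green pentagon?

turn right 154°, forward 6.3 m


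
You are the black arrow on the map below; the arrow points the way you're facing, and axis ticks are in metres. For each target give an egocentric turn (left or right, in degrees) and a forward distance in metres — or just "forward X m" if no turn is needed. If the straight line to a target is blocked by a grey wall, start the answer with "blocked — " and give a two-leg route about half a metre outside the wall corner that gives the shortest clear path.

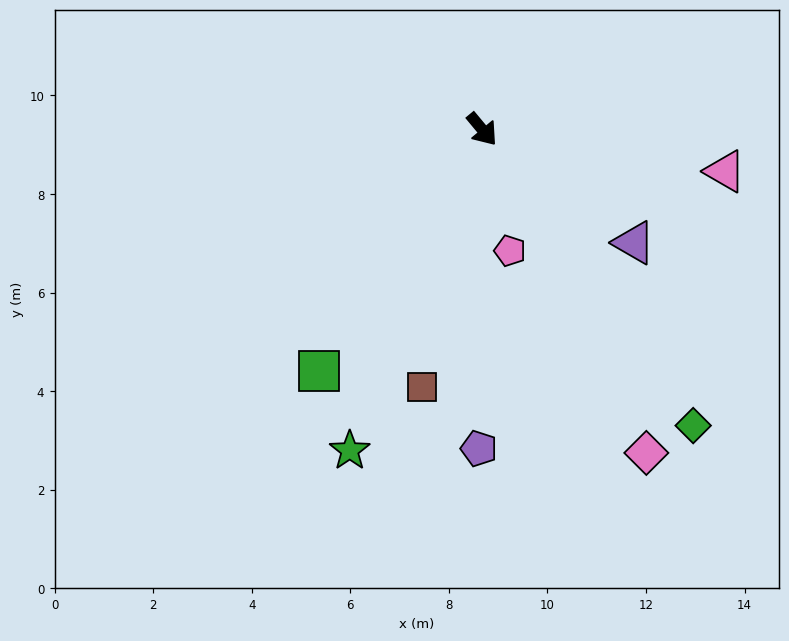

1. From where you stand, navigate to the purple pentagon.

turn right 40°, forward 6.5 m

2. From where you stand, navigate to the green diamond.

turn right 4°, forward 7.4 m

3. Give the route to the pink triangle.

turn left 40°, forward 5.0 m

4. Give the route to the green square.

turn right 74°, forward 5.9 m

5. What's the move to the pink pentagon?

turn right 27°, forward 2.5 m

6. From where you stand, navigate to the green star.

turn right 62°, forward 7.1 m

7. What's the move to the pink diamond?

turn right 13°, forward 7.4 m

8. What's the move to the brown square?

turn right 53°, forward 5.4 m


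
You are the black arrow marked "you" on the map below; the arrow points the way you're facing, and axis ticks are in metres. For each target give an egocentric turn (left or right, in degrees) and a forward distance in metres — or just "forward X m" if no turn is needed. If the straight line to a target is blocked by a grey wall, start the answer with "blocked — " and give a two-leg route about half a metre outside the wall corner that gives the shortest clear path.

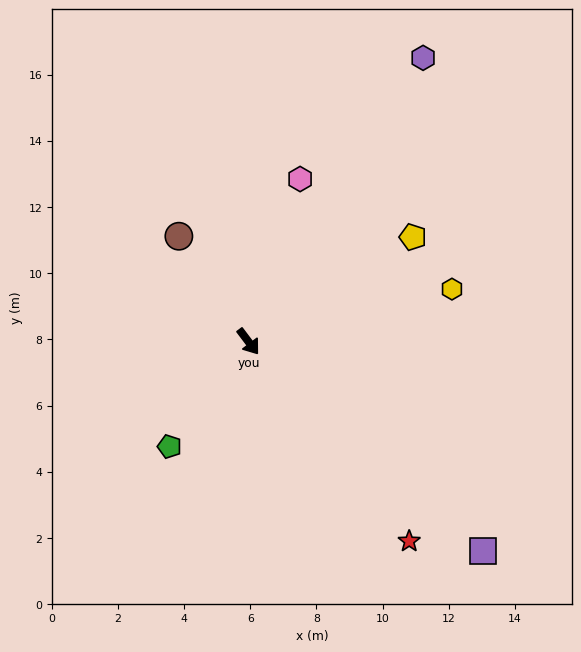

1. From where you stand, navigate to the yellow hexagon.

turn left 67°, forward 6.4 m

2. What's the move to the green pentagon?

turn right 74°, forward 4.0 m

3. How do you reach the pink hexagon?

turn left 125°, forward 5.2 m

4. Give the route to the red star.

forward 7.7 m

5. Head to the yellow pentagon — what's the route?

turn left 85°, forward 5.9 m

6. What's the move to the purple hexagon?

turn left 111°, forward 10.1 m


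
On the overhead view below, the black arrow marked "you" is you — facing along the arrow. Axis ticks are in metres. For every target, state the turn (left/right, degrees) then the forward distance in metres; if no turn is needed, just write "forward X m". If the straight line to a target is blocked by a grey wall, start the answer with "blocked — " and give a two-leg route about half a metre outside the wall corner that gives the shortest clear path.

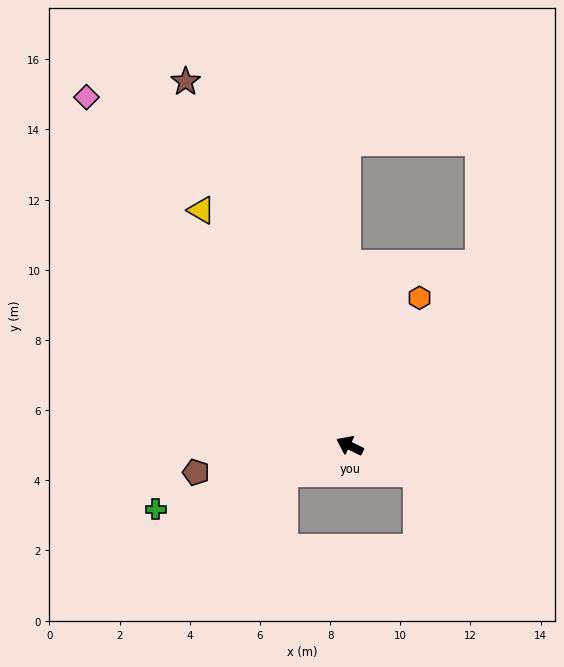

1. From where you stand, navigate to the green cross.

turn left 44°, forward 5.8 m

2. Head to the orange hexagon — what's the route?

turn right 89°, forward 4.7 m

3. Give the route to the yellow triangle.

turn right 32°, forward 7.9 m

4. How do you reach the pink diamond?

turn right 27°, forward 12.4 m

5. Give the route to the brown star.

turn right 40°, forward 11.4 m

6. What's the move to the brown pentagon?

turn left 36°, forward 4.4 m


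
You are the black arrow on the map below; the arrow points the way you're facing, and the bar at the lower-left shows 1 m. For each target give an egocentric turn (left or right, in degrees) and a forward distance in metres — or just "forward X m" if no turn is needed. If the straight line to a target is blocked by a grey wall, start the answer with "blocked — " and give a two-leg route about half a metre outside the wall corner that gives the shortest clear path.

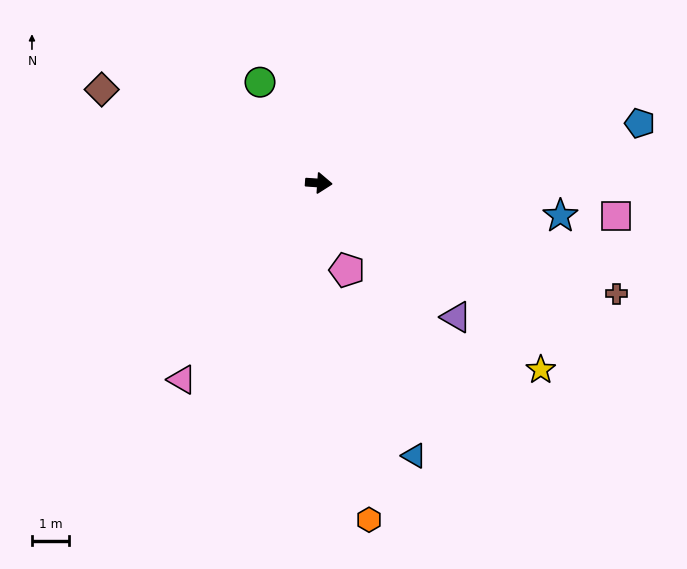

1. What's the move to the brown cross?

turn right 17°, forward 8.6 m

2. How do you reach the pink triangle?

turn right 121°, forward 6.5 m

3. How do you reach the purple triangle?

turn right 40°, forward 5.2 m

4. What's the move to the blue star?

turn right 4°, forward 6.6 m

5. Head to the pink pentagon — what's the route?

turn right 68°, forward 2.5 m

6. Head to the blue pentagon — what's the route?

turn left 14°, forward 8.8 m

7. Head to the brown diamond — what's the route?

turn left 161°, forward 6.4 m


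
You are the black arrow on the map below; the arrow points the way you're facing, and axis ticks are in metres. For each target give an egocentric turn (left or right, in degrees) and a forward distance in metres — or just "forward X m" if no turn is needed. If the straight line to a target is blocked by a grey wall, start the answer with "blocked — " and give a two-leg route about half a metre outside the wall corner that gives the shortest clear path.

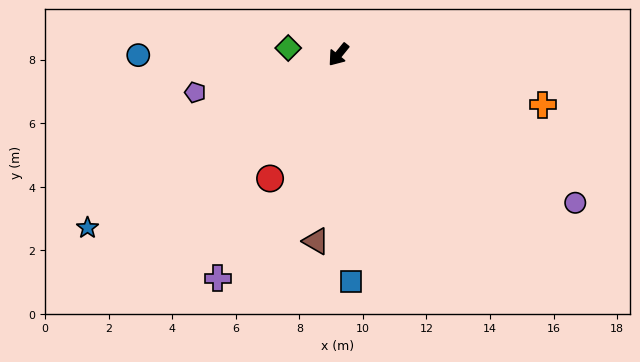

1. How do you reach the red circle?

turn left 10°, forward 4.5 m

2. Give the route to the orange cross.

turn left 115°, forward 6.6 m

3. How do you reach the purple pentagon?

turn right 36°, forward 4.7 m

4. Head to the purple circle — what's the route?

turn left 97°, forward 8.8 m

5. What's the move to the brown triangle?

turn left 32°, forward 5.9 m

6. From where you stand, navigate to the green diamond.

turn right 58°, forward 1.6 m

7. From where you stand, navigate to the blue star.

turn right 16°, forward 9.6 m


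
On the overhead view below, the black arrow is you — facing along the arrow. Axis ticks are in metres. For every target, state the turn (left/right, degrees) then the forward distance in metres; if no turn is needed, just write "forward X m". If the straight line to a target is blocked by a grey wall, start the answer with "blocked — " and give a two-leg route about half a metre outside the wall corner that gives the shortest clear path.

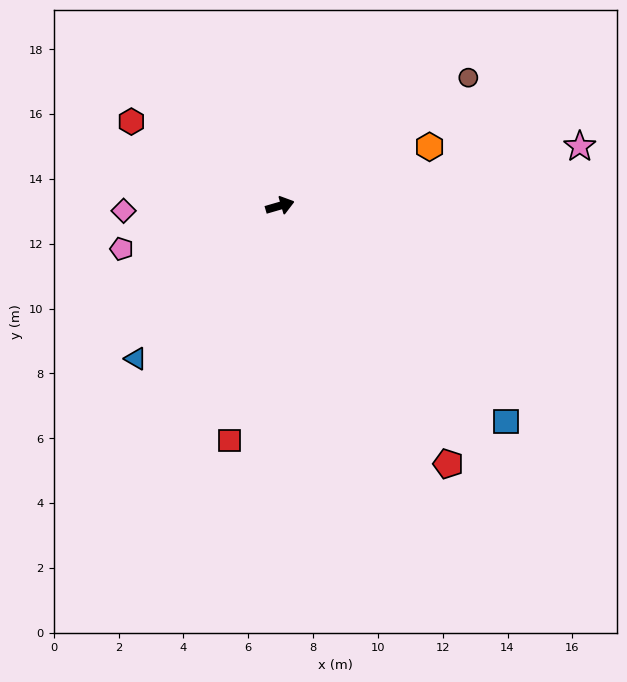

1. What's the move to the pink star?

turn right 5°, forward 9.4 m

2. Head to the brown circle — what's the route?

turn left 18°, forward 7.0 m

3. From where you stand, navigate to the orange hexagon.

turn left 5°, forward 5.0 m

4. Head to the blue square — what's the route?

turn right 60°, forward 9.6 m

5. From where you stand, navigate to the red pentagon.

turn right 73°, forward 9.5 m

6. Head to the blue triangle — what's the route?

turn right 149°, forward 6.5 m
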